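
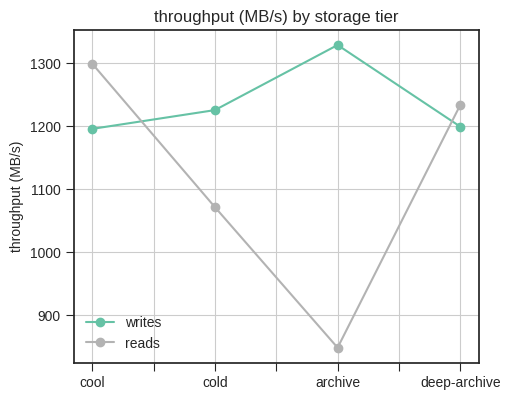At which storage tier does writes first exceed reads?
cool: writes ≈ 1200 vs reads ≈ 1300 (not yet); cold: writes ≈ 1200 vs reads ≈ 1050 (first crossover).

cold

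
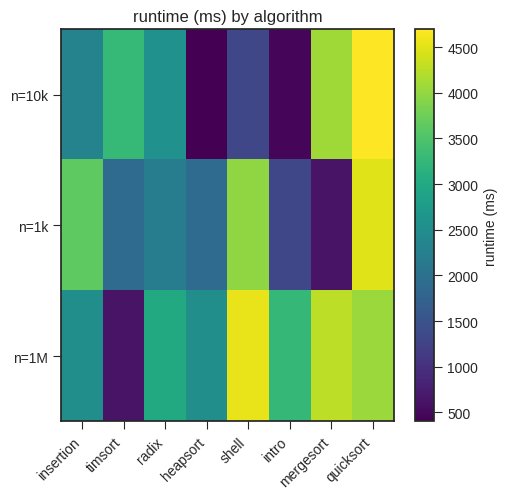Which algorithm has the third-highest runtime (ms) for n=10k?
Top 4 for n=10k: quicksort ≈ 4500, mergesort ≈ 4000, timsort ≈ 3500, radix ≈ 2500.

timsort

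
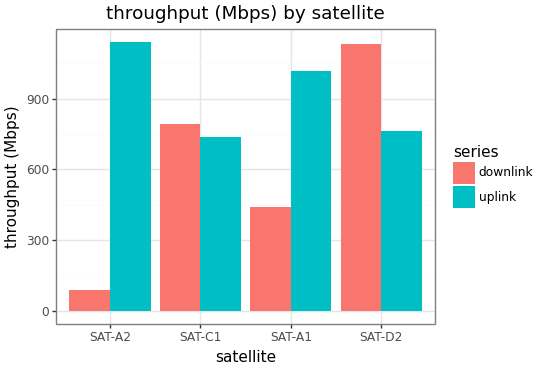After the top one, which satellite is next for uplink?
SAT-A1

Top 3 for uplink: SAT-A2 ≈ 1100, SAT-A1 ≈ 1000, SAT-D2 ≈ 800.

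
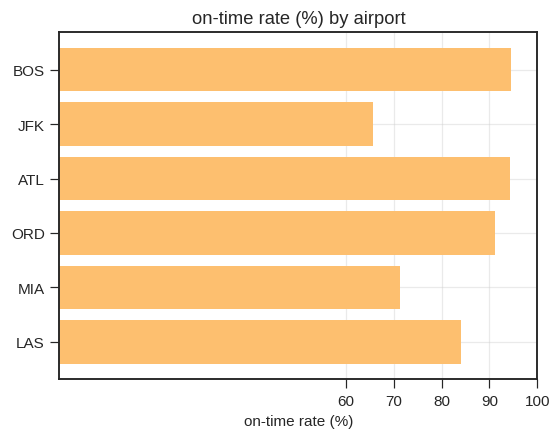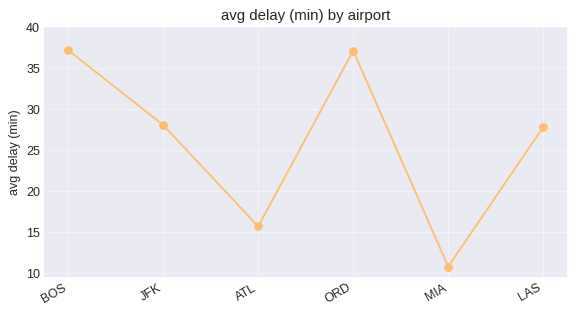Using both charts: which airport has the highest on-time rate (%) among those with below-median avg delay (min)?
ATL

Chart 2 median avg delay (min) ≈ 30; below-median airports: ATL, MIA, LAS. Among those, ATL has the highest on-time rate (%) (≈ 90).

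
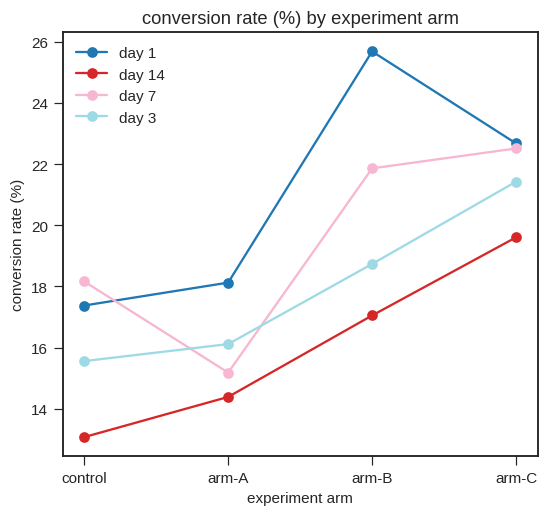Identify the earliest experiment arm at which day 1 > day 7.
arm-A

control: day 1 ≈ 18 vs day 7 ≈ 18 (not yet); arm-A: day 1 ≈ 18 vs day 7 ≈ 16 (first crossover).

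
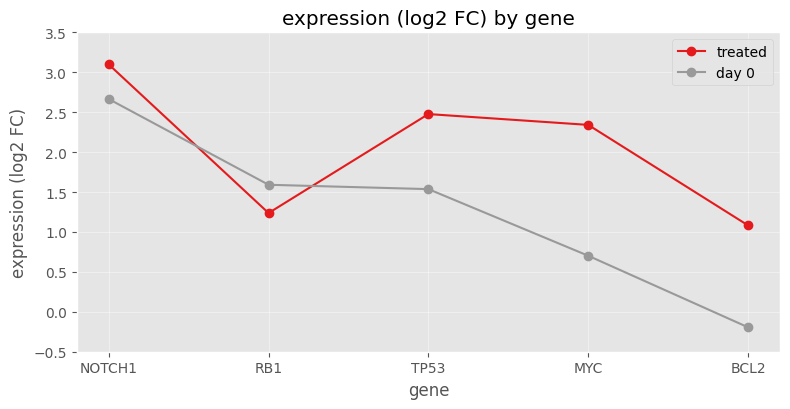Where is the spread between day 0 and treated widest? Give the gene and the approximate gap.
MYC, ≈ 2.0 log2 FC

MYC: day 0 ≈ 0.5, treated ≈ 2.5 → gap ≈ 2.0. Next-largest (BCL2) is only ≈ 1.0.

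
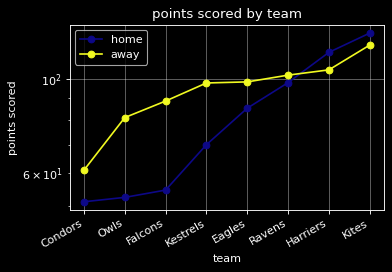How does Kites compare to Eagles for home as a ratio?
Kites ≈ 130, Eagles ≈ 90; 130/90 ≈ 1.44.

≈ 1.44×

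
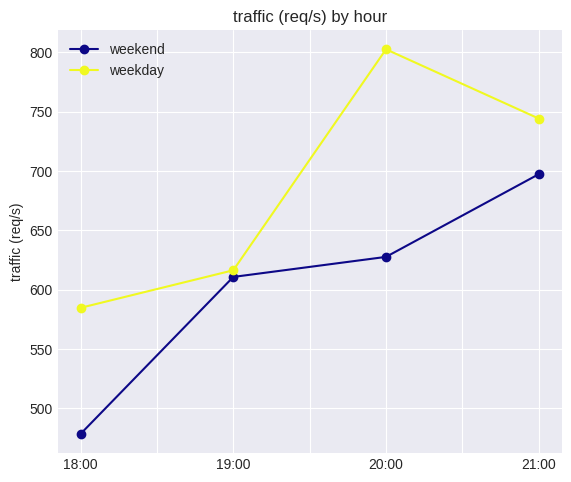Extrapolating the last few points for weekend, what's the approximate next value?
Last three: 600, 650, 700 → slope ≈ 50/step → next ≈ 750.

≈ 750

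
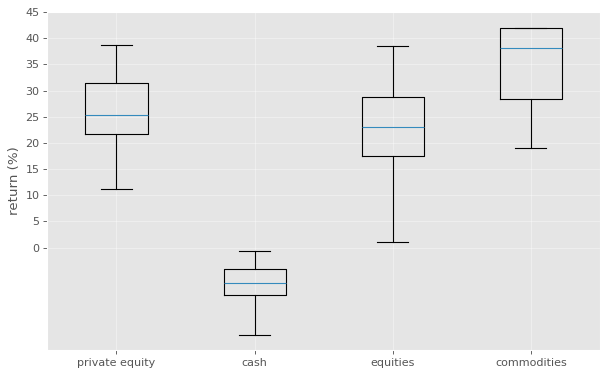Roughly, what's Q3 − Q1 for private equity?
≈ 10

Q3 ≈ 30, Q1 ≈ 20; IQR ≈ 10.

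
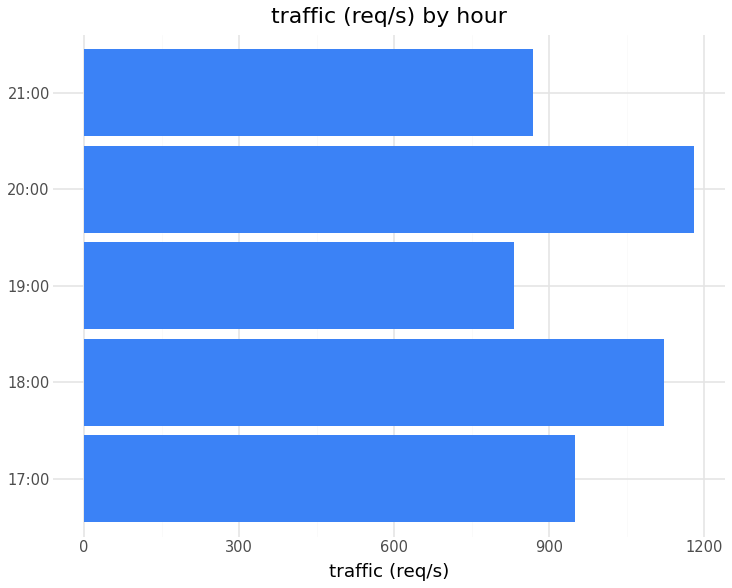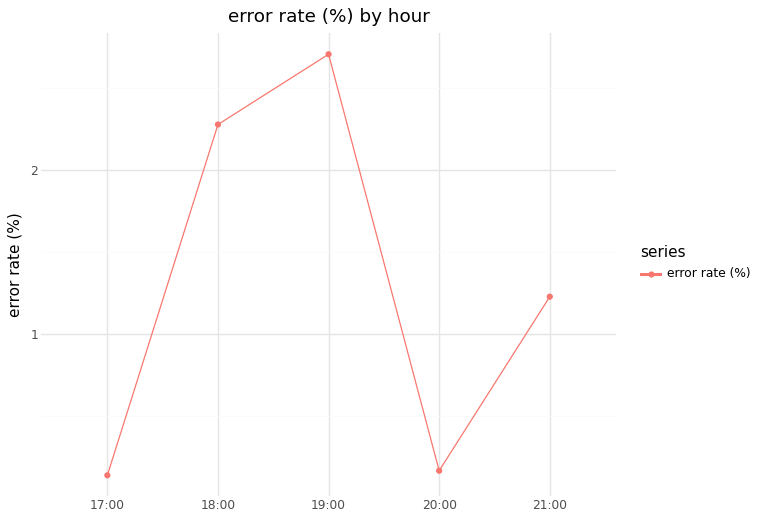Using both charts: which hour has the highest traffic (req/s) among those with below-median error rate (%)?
20:00

Chart 2 median error rate (%) ≈ 1; below-median hours: 17:00, 20:00. Among those, 20:00 has the highest traffic (req/s) (≈ 1200).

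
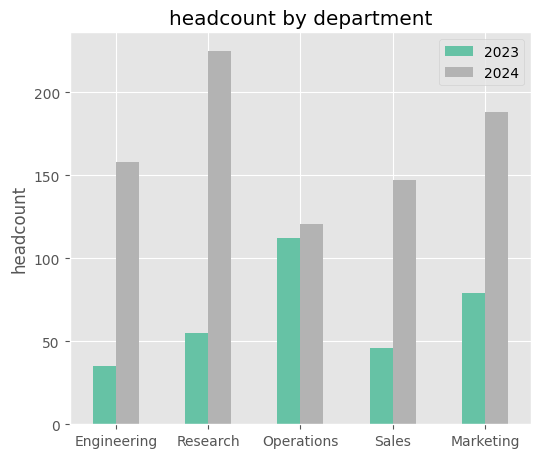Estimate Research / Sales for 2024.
Research ≈ 220, Sales ≈ 140; 220/140 ≈ 1.57.

≈ 1.57×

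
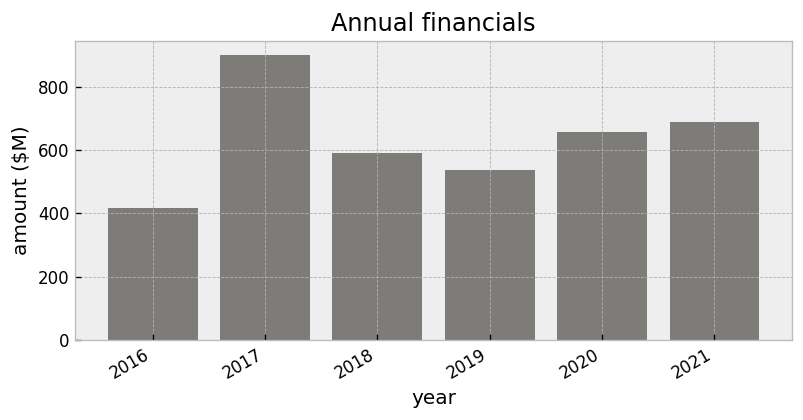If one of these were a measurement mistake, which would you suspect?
2017

2017 ≈ 900; the rest sit between ≈ 400 and ≈ 700.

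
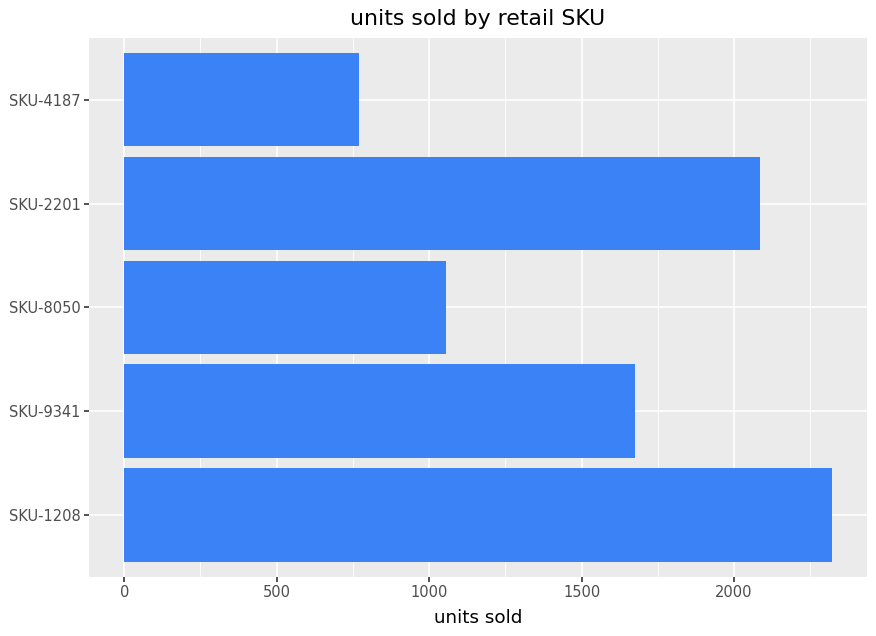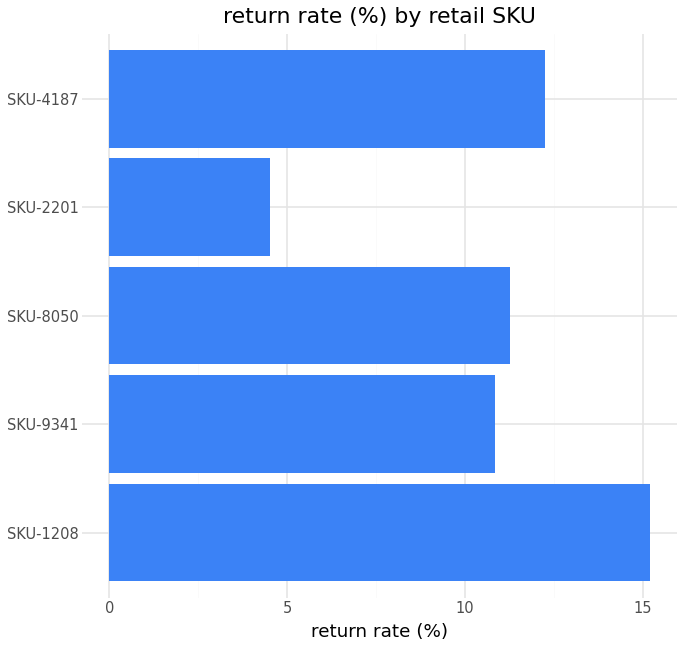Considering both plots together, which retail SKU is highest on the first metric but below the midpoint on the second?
SKU-2201

Chart 2 median return rate (%) ≈ 12; below-median retail SKUs: SKU-9341, SKU-2201. Among those, SKU-2201 has the highest units sold (≈ 2000).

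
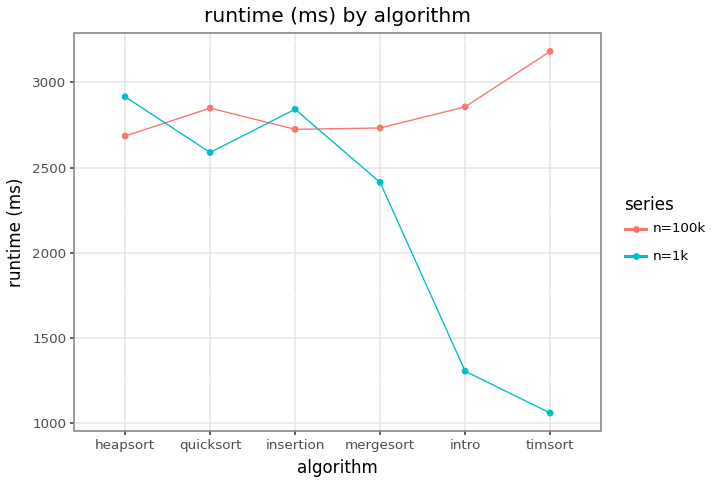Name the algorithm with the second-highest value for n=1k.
insertion

Top 3 for n=1k: heapsort ≈ 3000, insertion ≈ 2800, quicksort ≈ 2600.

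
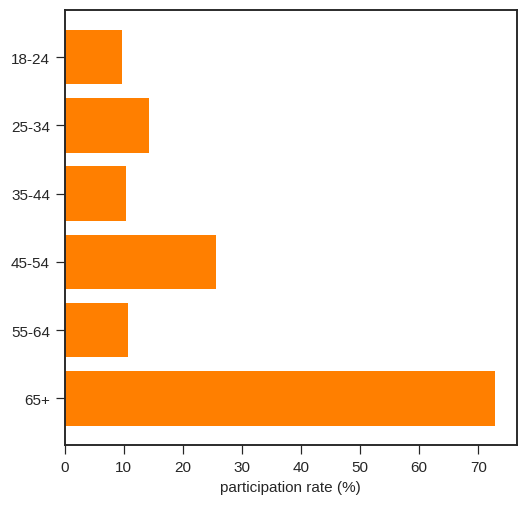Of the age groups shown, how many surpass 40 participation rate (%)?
Above 40: 65+.

1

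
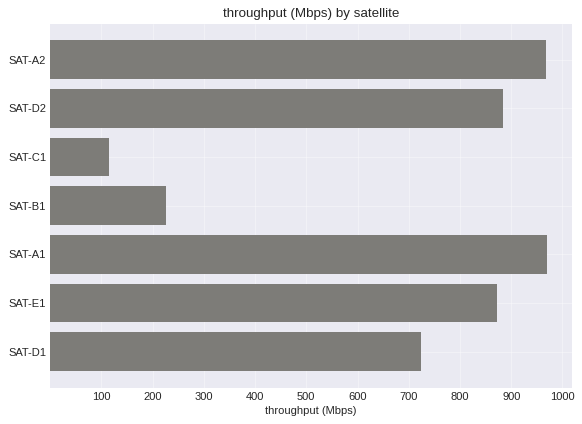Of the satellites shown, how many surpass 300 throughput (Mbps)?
5

Above 300: SAT-A2, SAT-D2, SAT-A1, SAT-E1, SAT-D1.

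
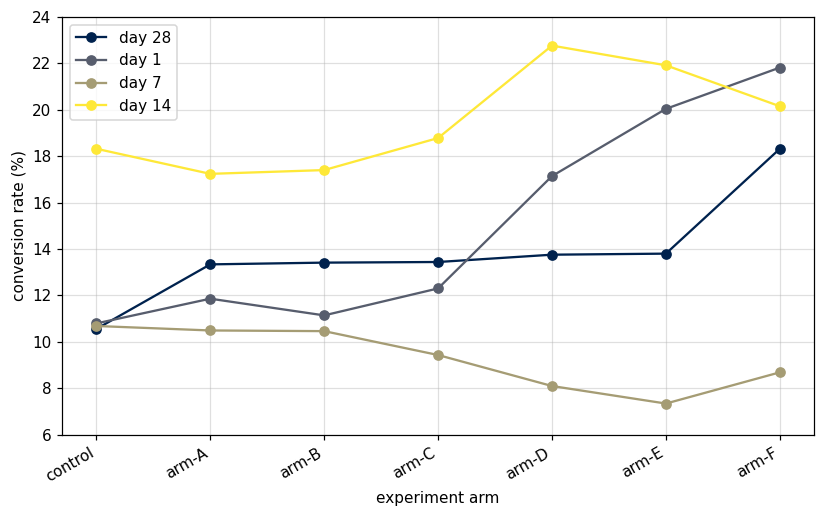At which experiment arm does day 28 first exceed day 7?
arm-A

control: day 28 ≈ 10 vs day 7 ≈ 10 (not yet); arm-A: day 28 ≈ 14 vs day 7 ≈ 10 (first crossover).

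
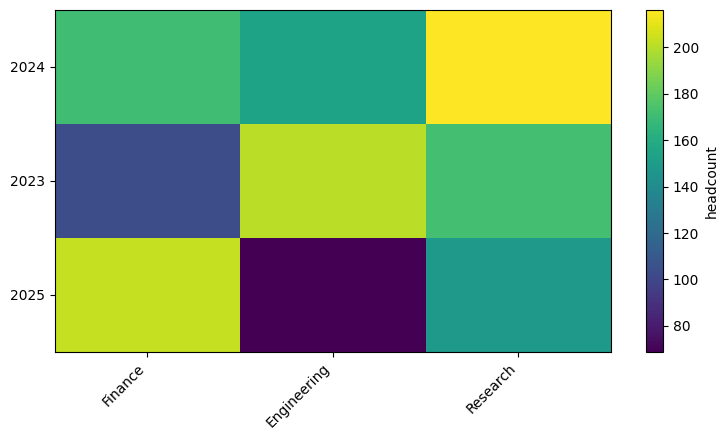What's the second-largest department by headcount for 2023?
Research

Top 3 for 2023: Engineering ≈ 200, Research ≈ 180, Finance ≈ 100.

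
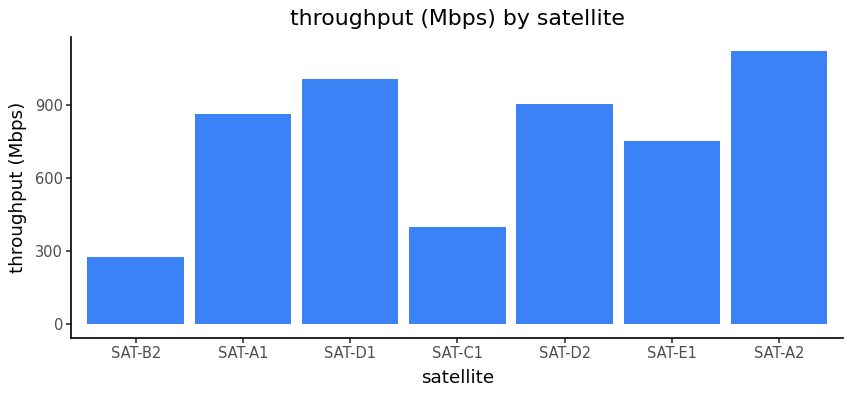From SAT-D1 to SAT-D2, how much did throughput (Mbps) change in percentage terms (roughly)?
SAT-D1 ≈ 1000, SAT-D2 ≈ 900; (900 − 1000) / 1000 ≈ -10%.

≈ -10%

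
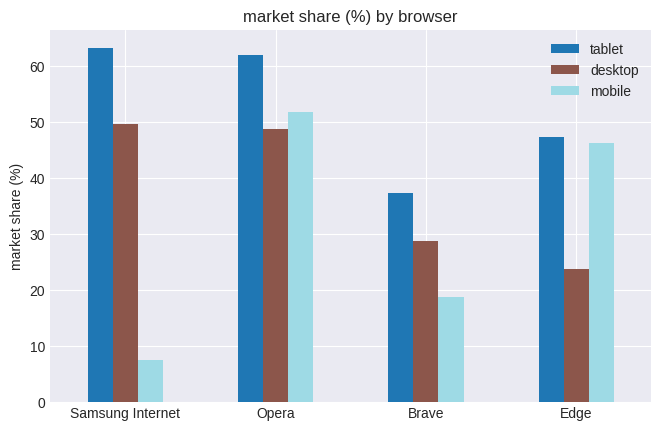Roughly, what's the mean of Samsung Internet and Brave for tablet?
≈ 50

(60 + 40) / 2 ≈ 50.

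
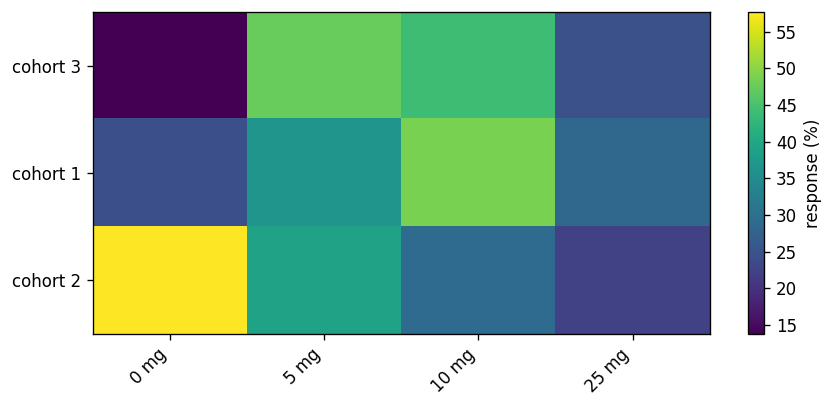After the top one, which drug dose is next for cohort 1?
Top 3 for cohort 1: 10 mg ≈ 50, 5 mg ≈ 35, 25 mg ≈ 30.

5 mg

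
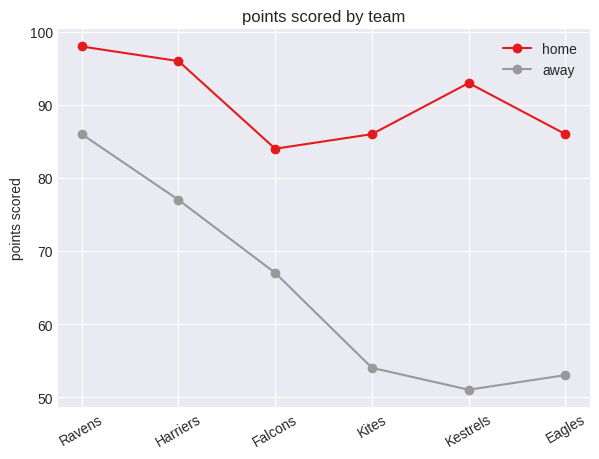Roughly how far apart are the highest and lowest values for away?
≈ 35

Max Ravens ≈ 85, min Kestrels ≈ 50; range ≈ 35.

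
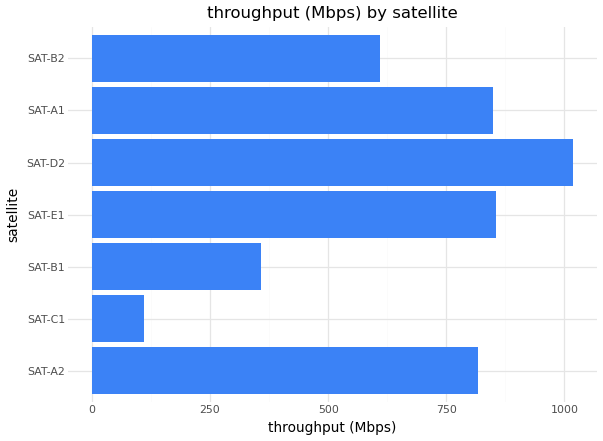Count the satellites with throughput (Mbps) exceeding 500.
Above 500: SAT-A2, SAT-E1, SAT-D2, SAT-A1, SAT-B2.

5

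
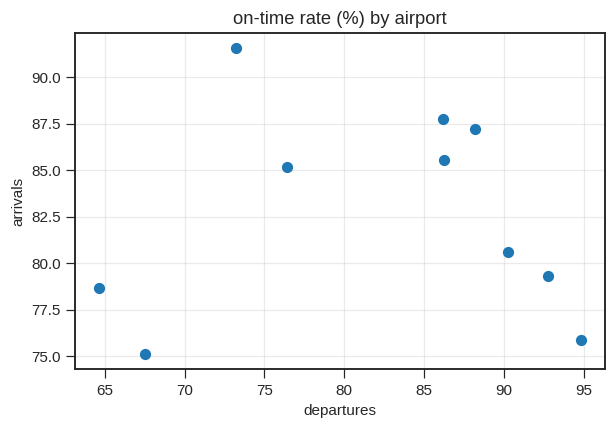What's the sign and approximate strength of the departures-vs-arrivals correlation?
Points are roughly uncorrelated; weak (|r| ≈ 0.0).

no clear correlation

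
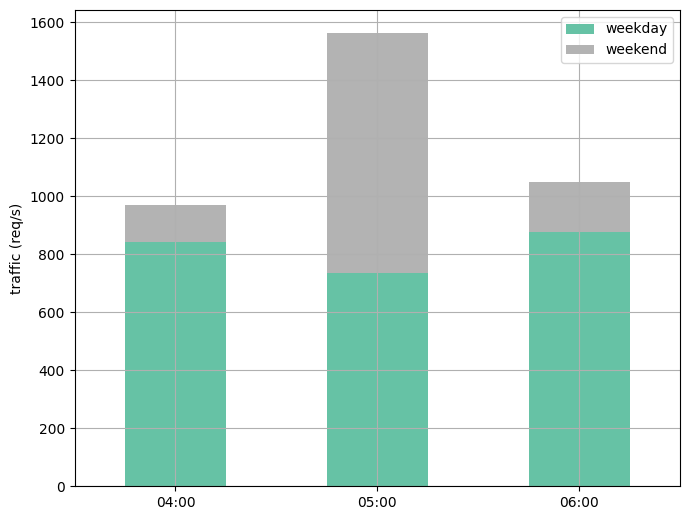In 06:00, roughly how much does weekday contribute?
≈ 800

weekday top ≈ 800, bottom ≈ 0; segment ≈ 800.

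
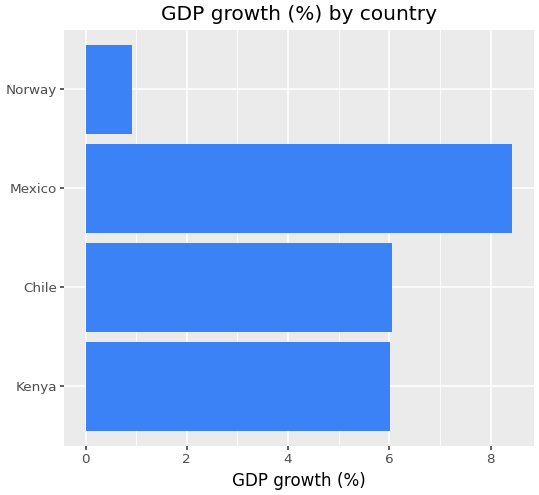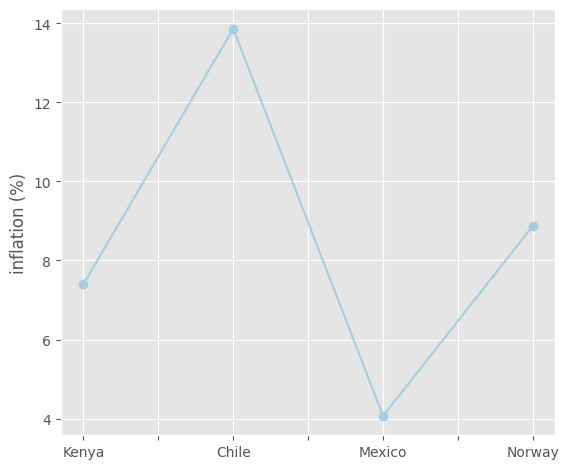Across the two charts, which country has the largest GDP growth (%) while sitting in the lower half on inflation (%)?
Chart 2 median inflation (%) ≈ 8; below-median countries: Kenya, Mexico. Among those, Mexico has the highest GDP growth (%) (≈ 8).

Mexico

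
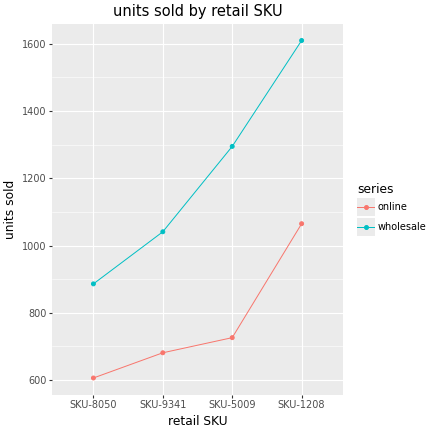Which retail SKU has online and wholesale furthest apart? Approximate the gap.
SKU-5009, ≈ 600

SKU-5009: online ≈ 700, wholesale ≈ 1300 → gap ≈ 600. Next-largest (SKU-1208) is only ≈ 500.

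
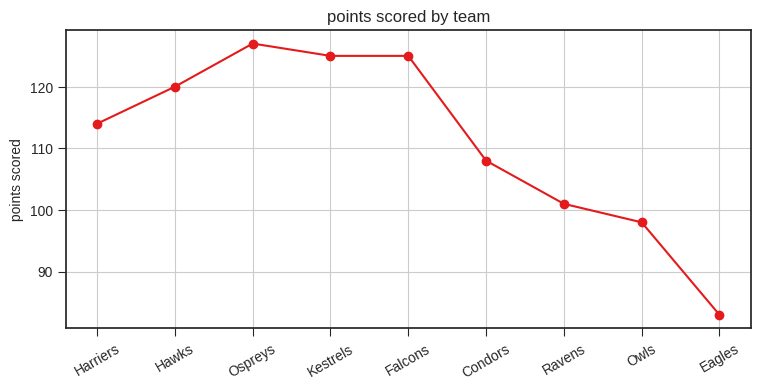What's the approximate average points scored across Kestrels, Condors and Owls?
≈ 112

(125 + 110 + 100) / 3 ≈ 112.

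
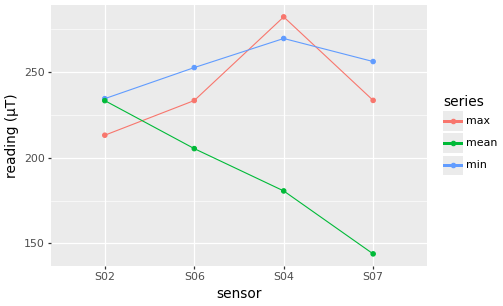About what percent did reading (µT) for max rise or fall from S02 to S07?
≈ +9.1%

S02 ≈ 220, S07 ≈ 240; (240 − 220) / 220 ≈ +9.1%.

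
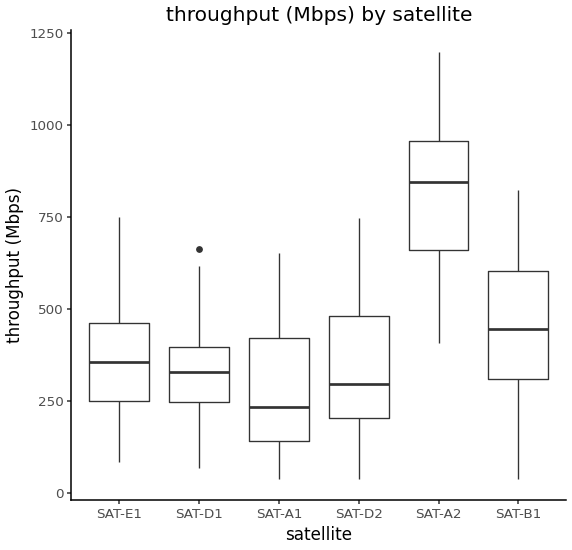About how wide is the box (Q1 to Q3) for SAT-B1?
≈ 300

Q3 ≈ 600, Q1 ≈ 300; IQR ≈ 300.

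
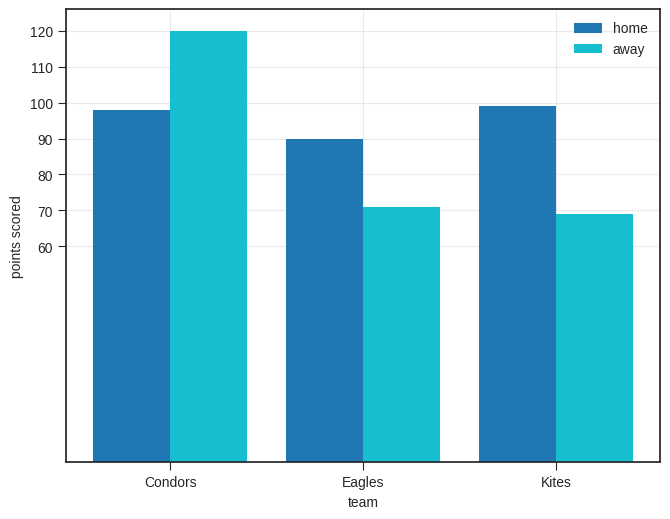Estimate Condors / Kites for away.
Condors ≈ 120, Kites ≈ 70; 120/70 ≈ 1.71.

≈ 1.71×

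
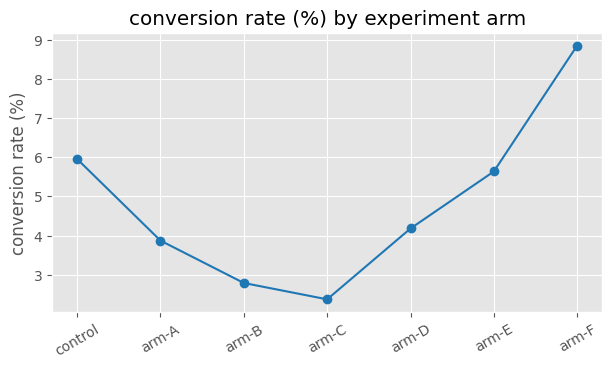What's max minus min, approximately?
≈ 7

Max arm-F ≈ 9, min arm-C ≈ 2; range ≈ 7.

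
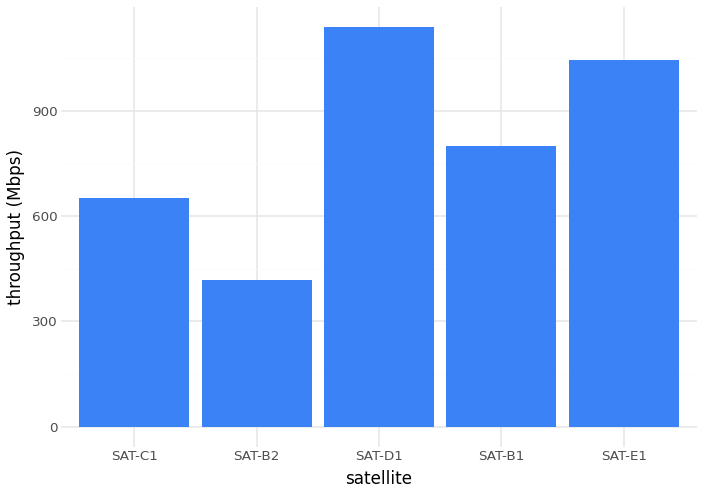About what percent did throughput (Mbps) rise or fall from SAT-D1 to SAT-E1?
≈ -9.1%

SAT-D1 ≈ 1100, SAT-E1 ≈ 1000; (1000 − 1100) / 1100 ≈ -9.1%.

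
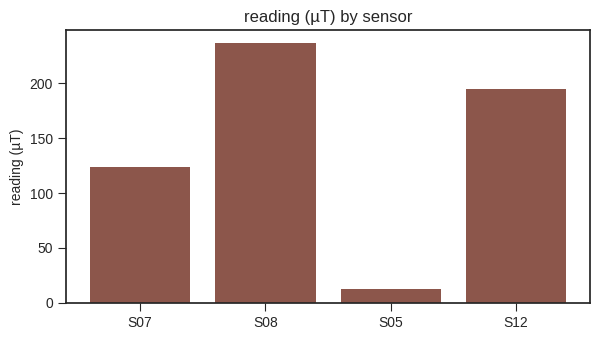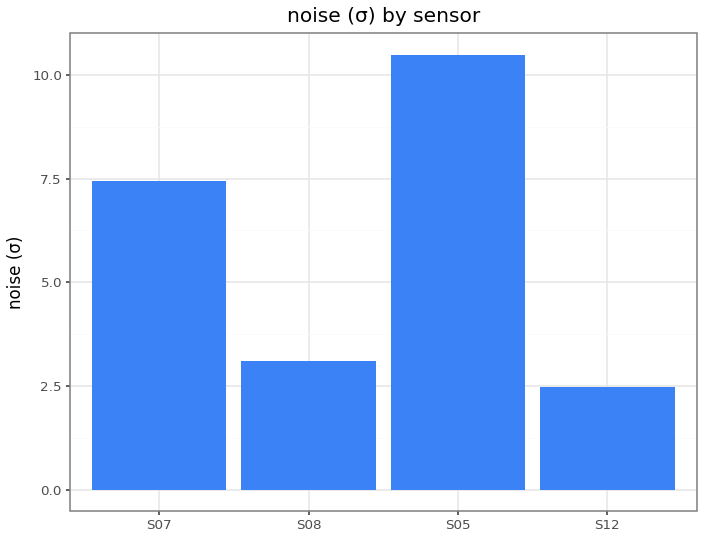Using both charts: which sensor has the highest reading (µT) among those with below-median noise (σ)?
Chart 2 median noise (σ) ≈ 5; below-median sensors: S08, S12. Among those, S08 has the highest reading (µT) (≈ 225).

S08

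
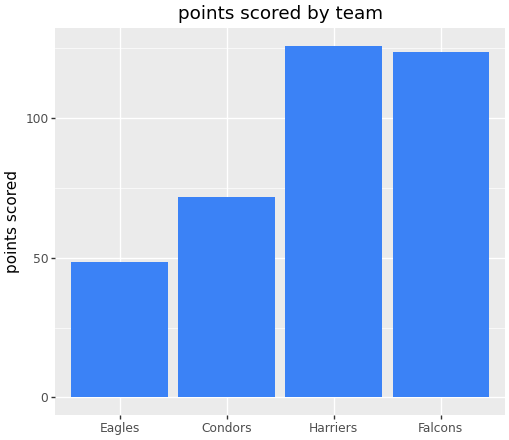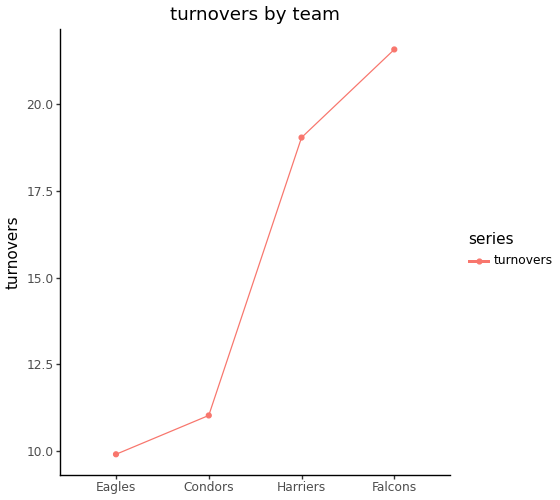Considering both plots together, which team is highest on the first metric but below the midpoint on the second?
Chart 2 median turnovers ≈ 16; below-median teams: Eagles, Condors. Among those, Condors has the highest points scored (≈ 80).

Condors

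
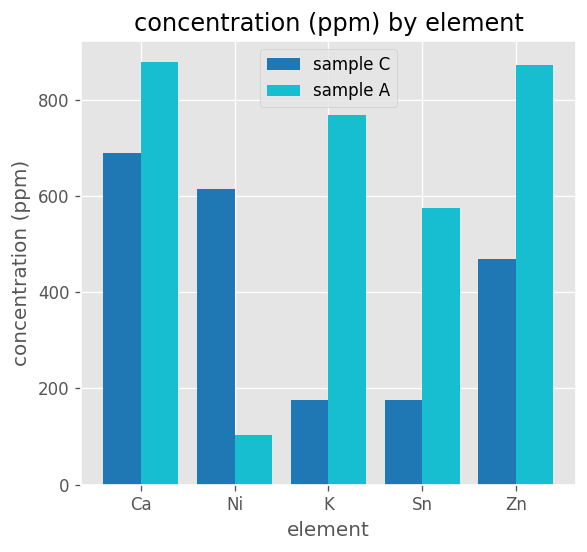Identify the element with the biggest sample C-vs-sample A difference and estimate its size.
K, ≈ 600 ppm

K: sample C ≈ 200, sample A ≈ 800 → gap ≈ 600. Next-largest (Ni) is only ≈ 500.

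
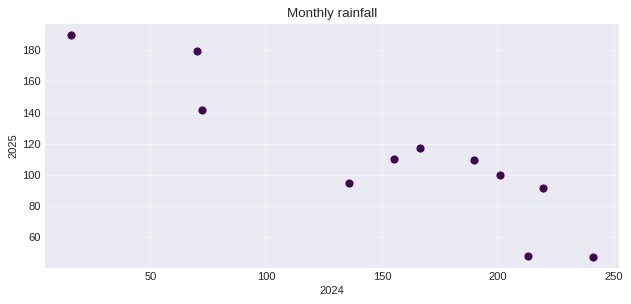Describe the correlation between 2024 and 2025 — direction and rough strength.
negative, strong

Points are negatively correlated; strong (|r| ≈ 0.9).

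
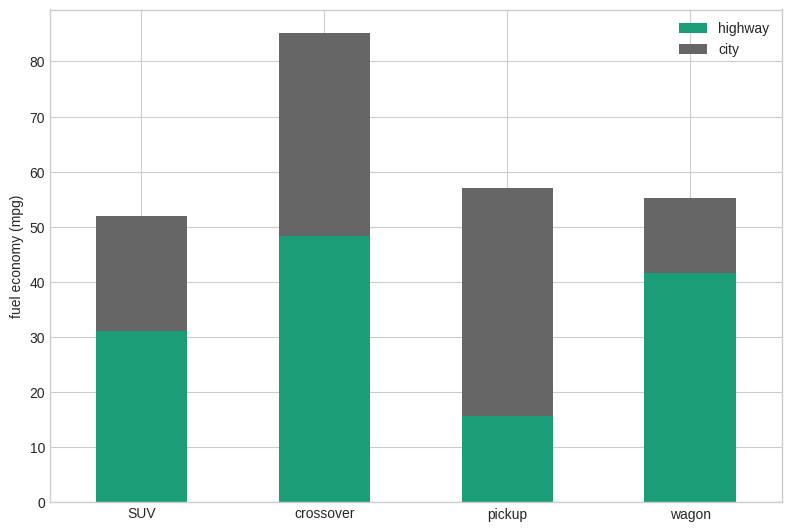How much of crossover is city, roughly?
city top ≈ 90, bottom ≈ 50; segment ≈ 40.

≈ 40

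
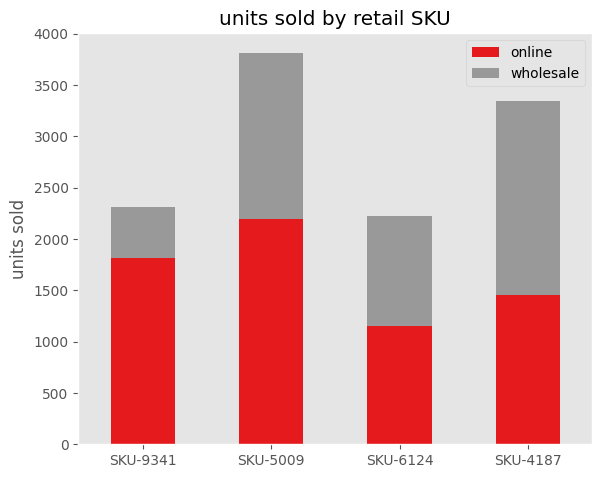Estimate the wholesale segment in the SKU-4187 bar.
≈ 2000

wholesale top ≈ 3500, bottom ≈ 1500; segment ≈ 2000.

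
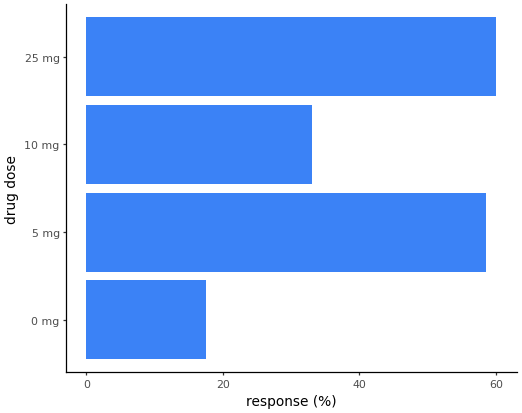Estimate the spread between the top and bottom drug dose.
Max 25 mg ≈ 60, min 0 mg ≈ 20; range ≈ 40.

≈ 40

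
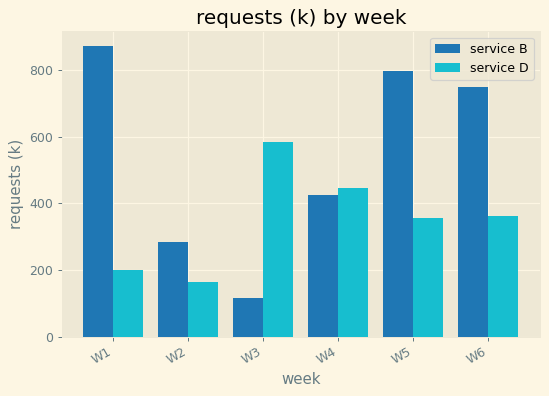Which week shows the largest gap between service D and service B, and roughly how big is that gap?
W1: service D ≈ 200, service B ≈ 900 → gap ≈ 700. Next-largest (W3) is only ≈ 500.

W1, ≈ 700 k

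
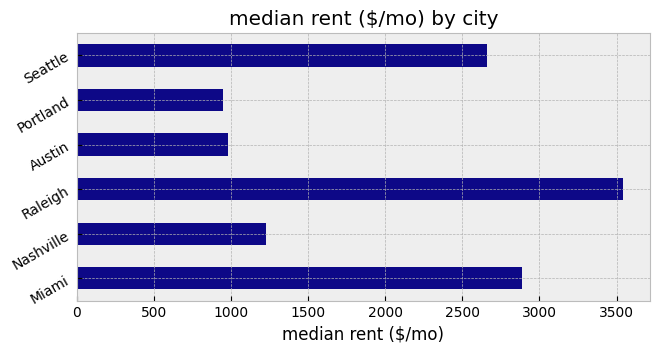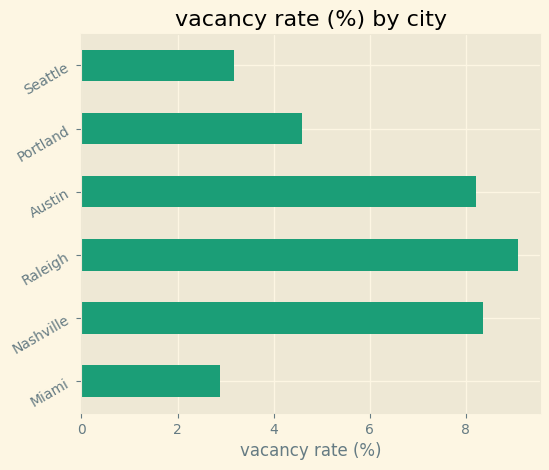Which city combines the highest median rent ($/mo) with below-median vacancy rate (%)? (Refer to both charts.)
Chart 2 median vacancy rate (%) ≈ 6; below-median cities: Miami, Portland, Seattle. Among those, Miami has the highest median rent ($/mo) (≈ 3000).

Miami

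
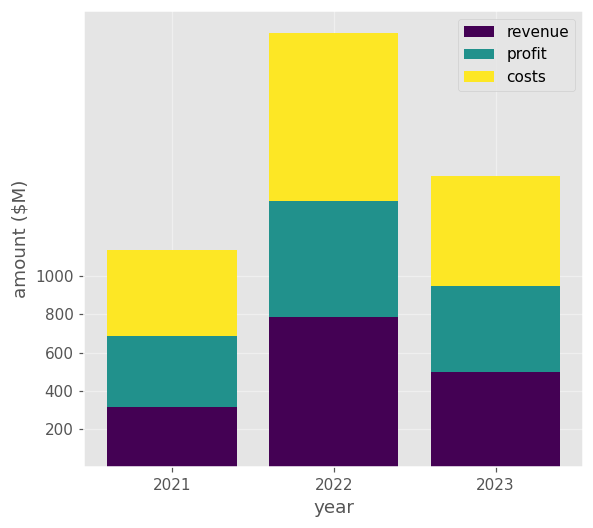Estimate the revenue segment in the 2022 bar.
revenue top ≈ 800, bottom ≈ 0; segment ≈ 800.

≈ 800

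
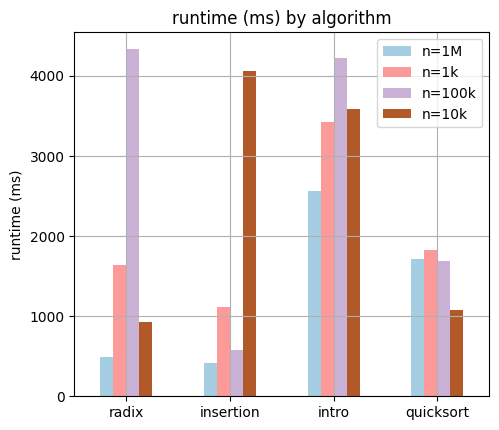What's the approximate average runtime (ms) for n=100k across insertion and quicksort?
≈ 1000

(500 + 1500) / 2 ≈ 1000.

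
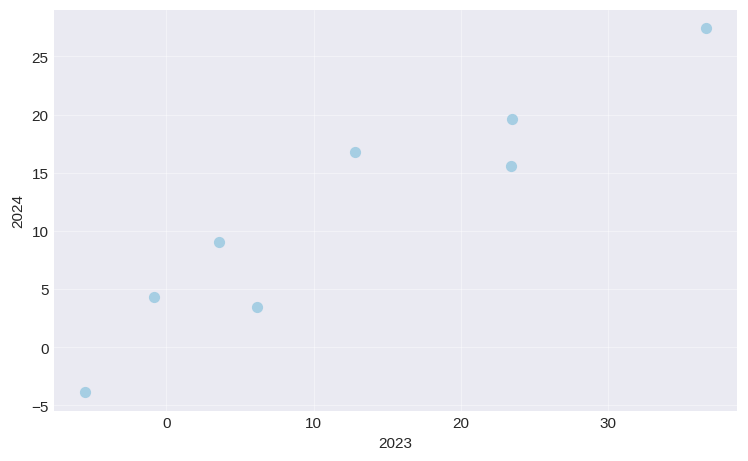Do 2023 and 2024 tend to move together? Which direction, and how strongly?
positive, strong

Points are positively correlated; strong (|r| ≈ 0.9).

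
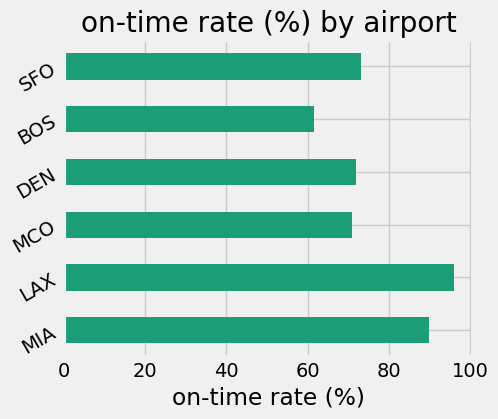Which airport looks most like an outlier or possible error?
LAX ≈ 100; the rest sit between ≈ 60 and ≈ 90.

LAX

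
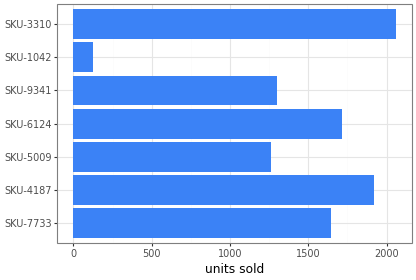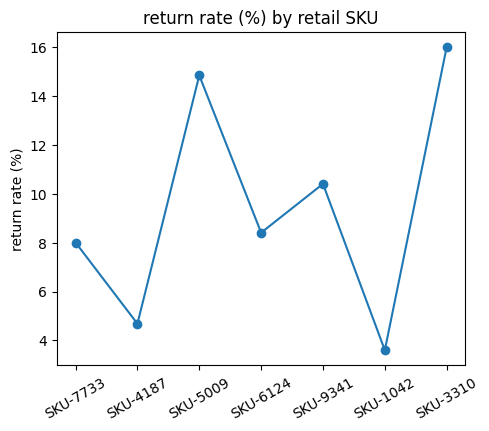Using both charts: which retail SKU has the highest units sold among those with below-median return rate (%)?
SKU-4187

Chart 2 median return rate (%) ≈ 8; below-median retail SKUs: SKU-7733, SKU-4187, SKU-1042. Among those, SKU-4187 has the highest units sold (≈ 2000).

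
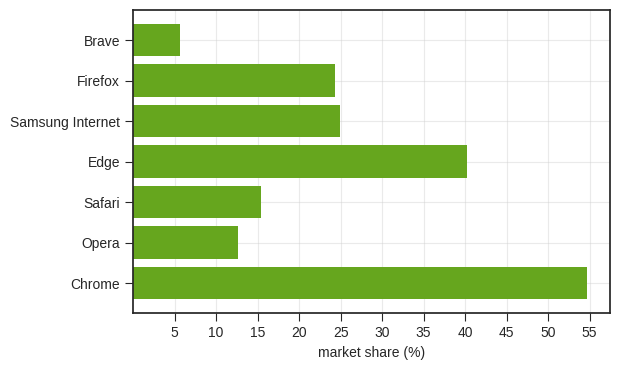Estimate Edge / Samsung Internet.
≈ 1.6×

Edge ≈ 40, Samsung Internet ≈ 25; 40/25 ≈ 1.6.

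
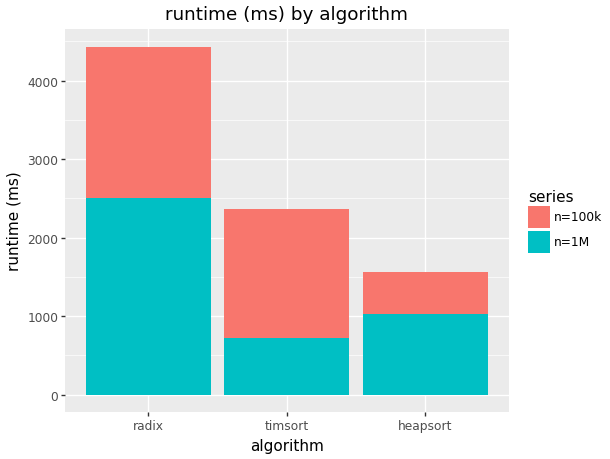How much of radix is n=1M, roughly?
≈ 2500

n=1M top ≈ 2500, bottom ≈ 0; segment ≈ 2500.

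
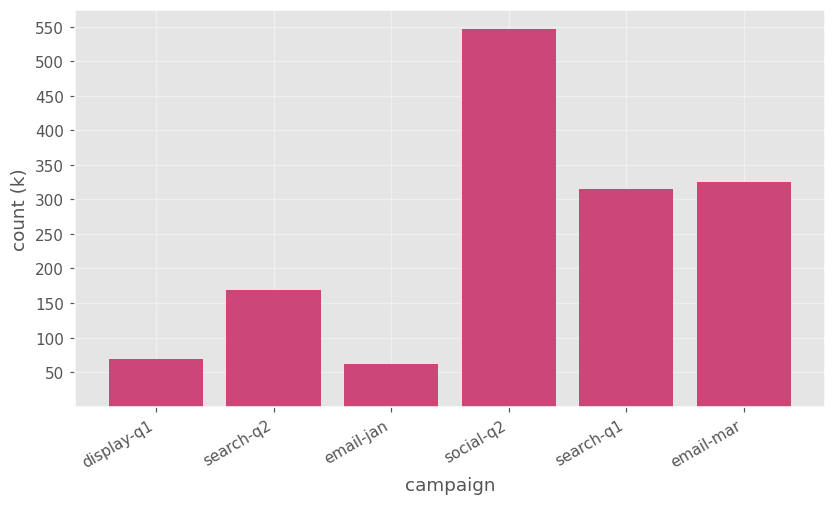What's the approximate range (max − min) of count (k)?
Max social-q2 ≈ 550, min email-jan ≈ 50; range ≈ 500.

≈ 500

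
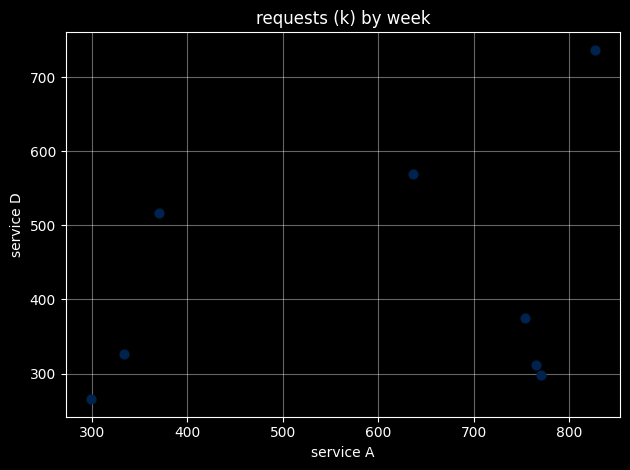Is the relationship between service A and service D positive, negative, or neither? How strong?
positive, weak

Points are positively correlated; weak (|r| ≈ 0.3).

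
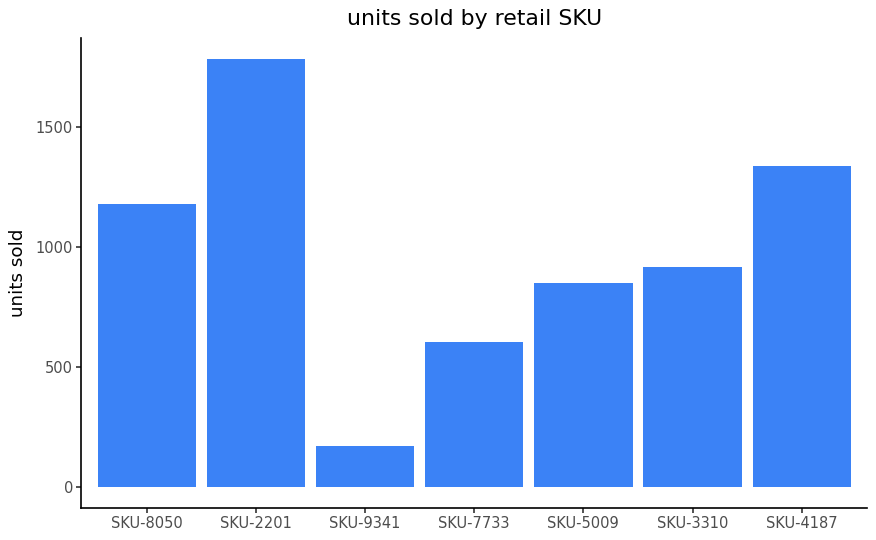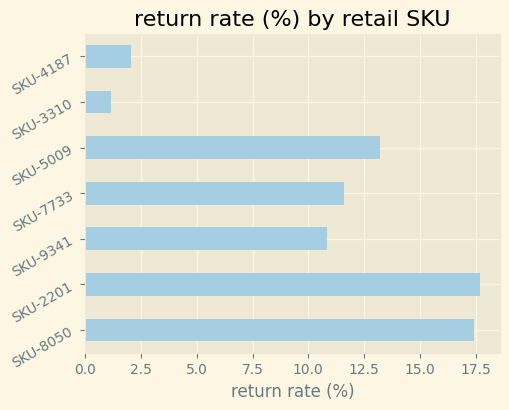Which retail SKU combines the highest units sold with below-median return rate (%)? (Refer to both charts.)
Chart 2 median return rate (%) ≈ 12; below-median retail SKUs: SKU-9341, SKU-3310, SKU-4187. Among those, SKU-4187 has the highest units sold (≈ 1400).

SKU-4187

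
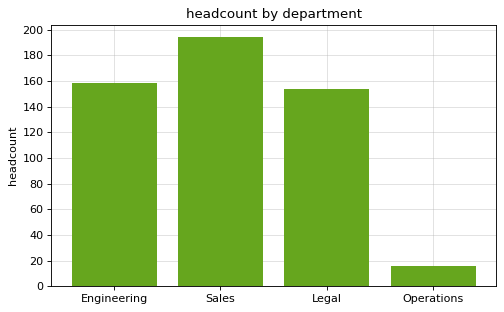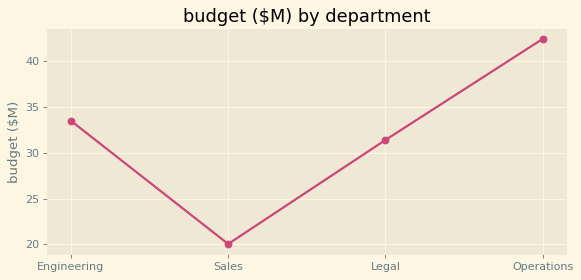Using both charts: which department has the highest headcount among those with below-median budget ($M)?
Sales

Chart 2 median budget ($M) ≈ 30; below-median departments: Sales, Legal. Among those, Sales has the highest headcount (≈ 200).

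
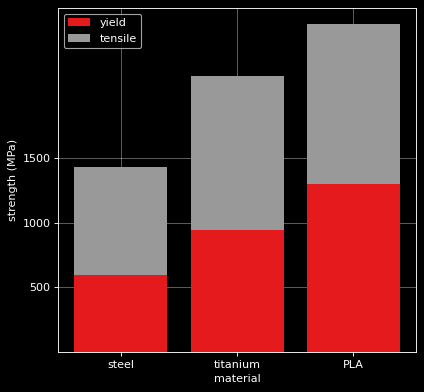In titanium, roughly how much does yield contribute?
yield top ≈ 1000, bottom ≈ 0; segment ≈ 1000.

≈ 1000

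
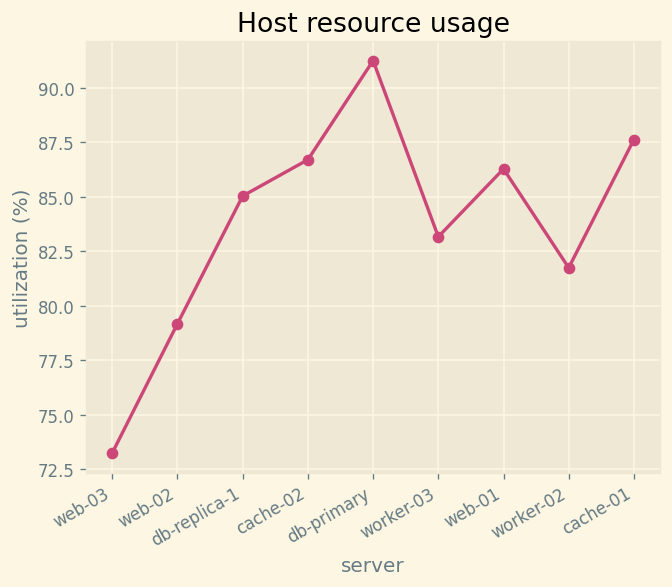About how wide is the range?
≈ 18

Max db-primary ≈ 92, min web-03 ≈ 74; range ≈ 18.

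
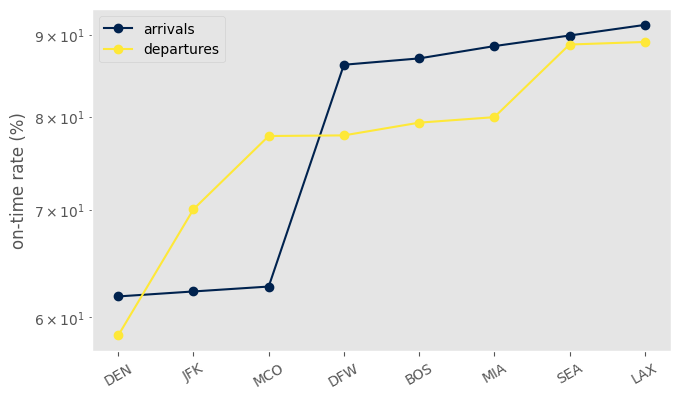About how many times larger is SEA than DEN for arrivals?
≈ 1.5×

SEA ≈ 90, DEN ≈ 60; 90/60 ≈ 1.5.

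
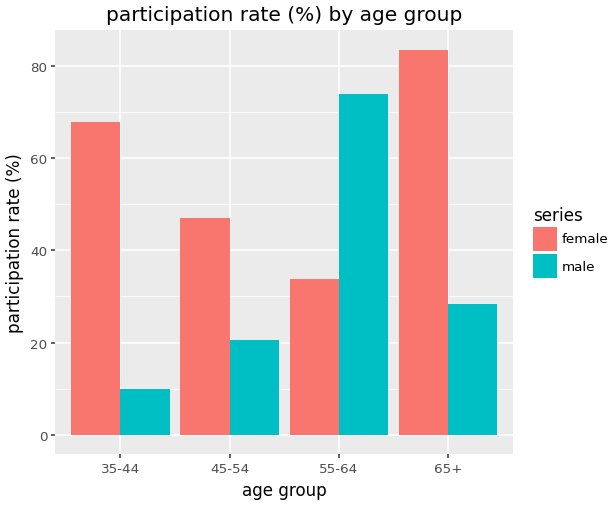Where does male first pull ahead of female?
45-54: male ≈ 20 vs female ≈ 50 (not yet); 55-64: male ≈ 70 vs female ≈ 30 (first crossover).

55-64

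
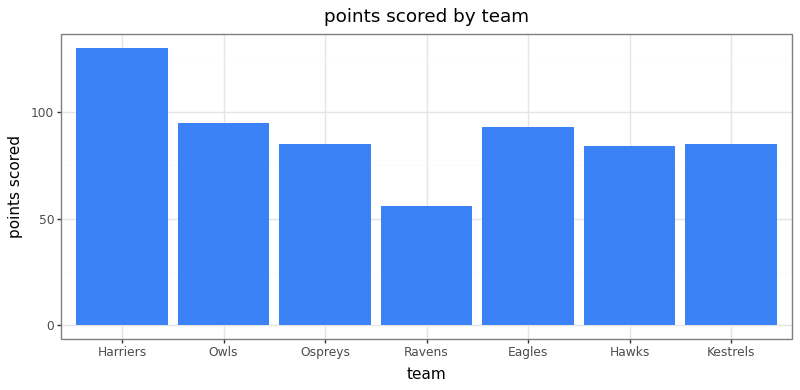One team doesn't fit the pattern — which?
Harriers ≈ 120; the rest sit between ≈ 60 and ≈ 100.

Harriers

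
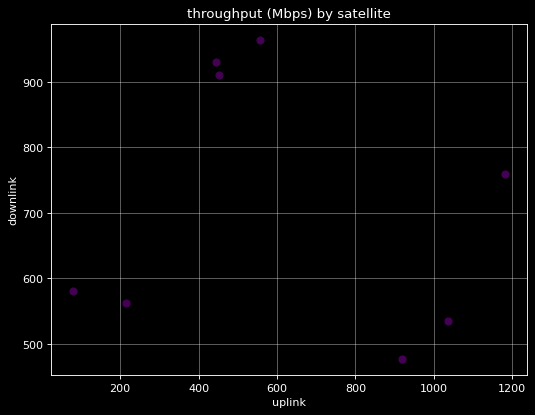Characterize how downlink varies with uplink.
Points are roughly uncorrelated; weak (|r| ≈ 0.1).

no clear correlation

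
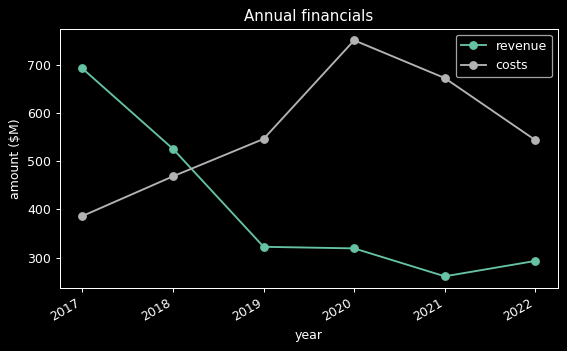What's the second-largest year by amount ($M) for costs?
2021

Top 3 for costs: 2020 ≈ 750, 2021 ≈ 650, 2019 ≈ 550.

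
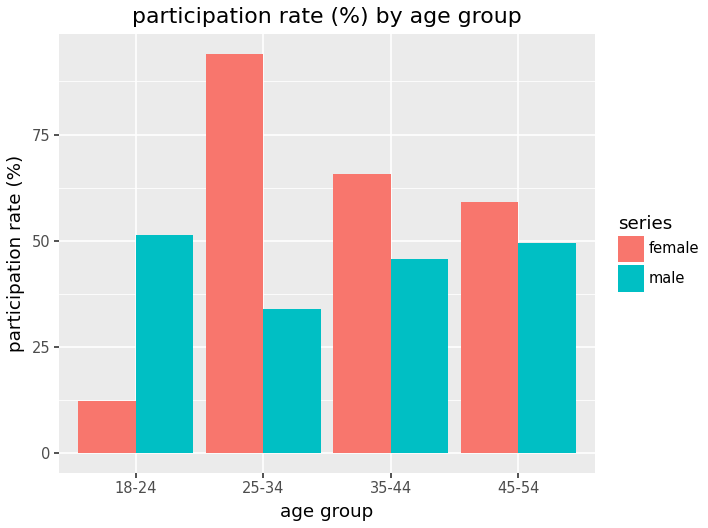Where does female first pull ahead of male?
18-24: female ≈ 10 vs male ≈ 50 (not yet); 25-34: female ≈ 90 vs male ≈ 30 (first crossover).

25-34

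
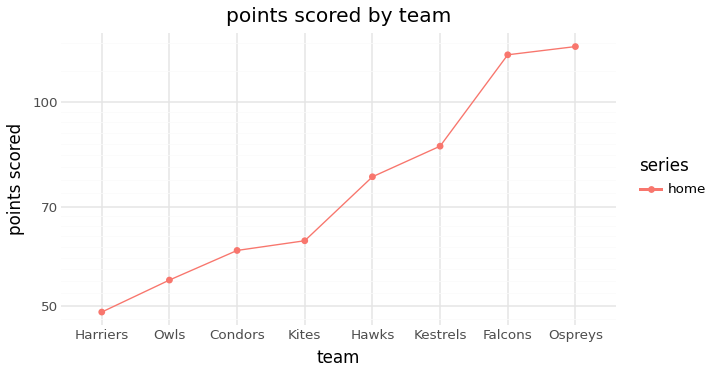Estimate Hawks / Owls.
≈ 1.6×

Hawks ≈ 80, Owls ≈ 50; 80/50 ≈ 1.6.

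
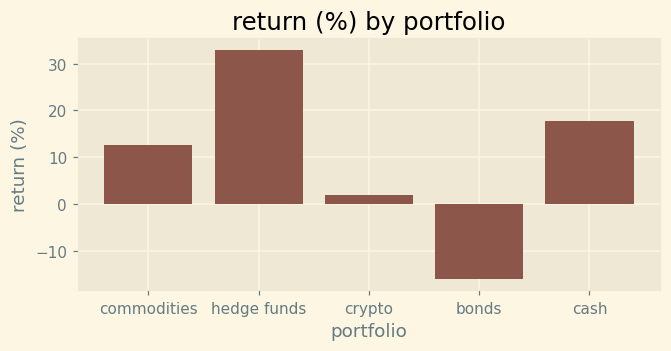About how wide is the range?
Max hedge funds ≈ 35, min bonds ≈ -15; range ≈ 50.

≈ 50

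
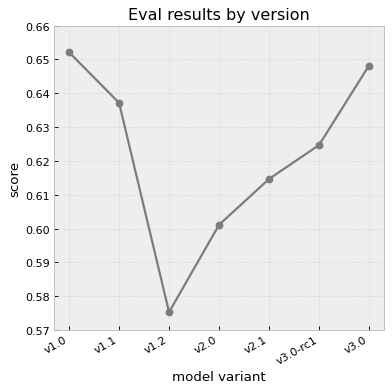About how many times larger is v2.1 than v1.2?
≈ 1.05×

v2.1 ≈ 0.61, v1.2 ≈ 0.58; 0.61/0.58 ≈ 1.05.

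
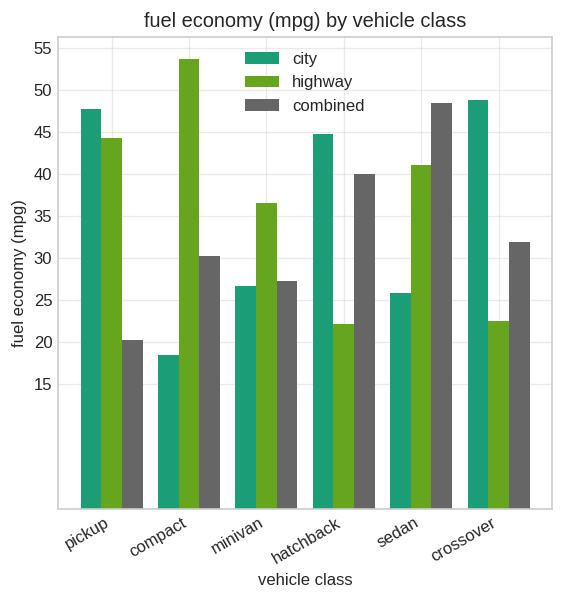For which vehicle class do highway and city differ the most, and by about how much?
compact, ≈ 35 mpg

compact: highway ≈ 55, city ≈ 20 → gap ≈ 35. Next-largest (crossover) is only ≈ 30.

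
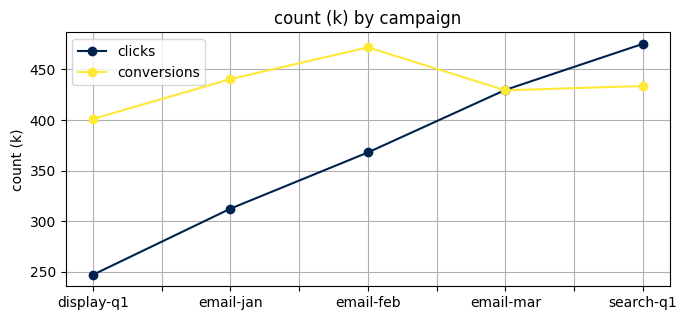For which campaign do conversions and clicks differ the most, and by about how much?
display-q1, ≈ 160 k

display-q1: conversions ≈ 400, clicks ≈ 240 → gap ≈ 160. Next-largest (email-jan) is only ≈ 120.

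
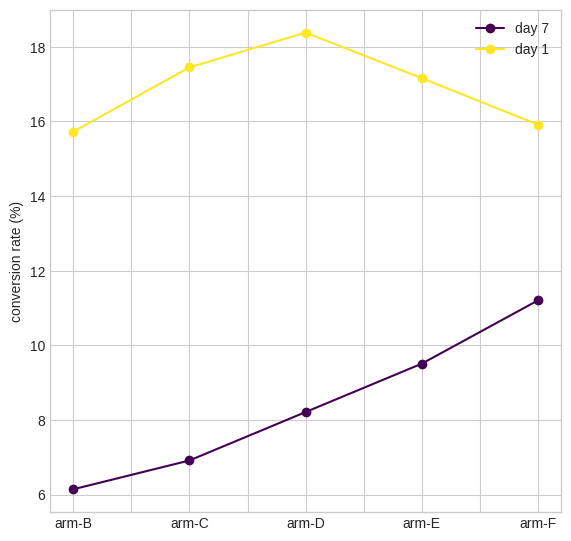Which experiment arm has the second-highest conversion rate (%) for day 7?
Top 3 for day 7: arm-F ≈ 12, arm-E ≈ 10, arm-D ≈ 8.

arm-E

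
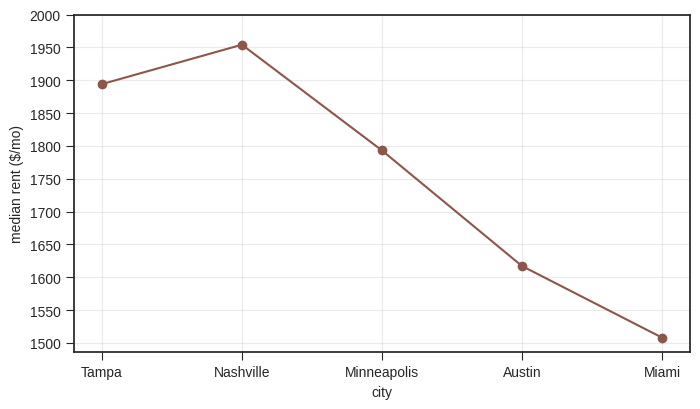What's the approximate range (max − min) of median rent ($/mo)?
Max Nashville ≈ 1950, min Miami ≈ 1500; range ≈ 450.

≈ 450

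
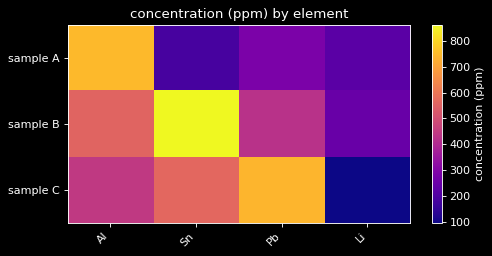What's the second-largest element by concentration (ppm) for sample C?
Top 3 for sample C: Pb ≈ 700, Sn ≈ 600, Al ≈ 400.

Sn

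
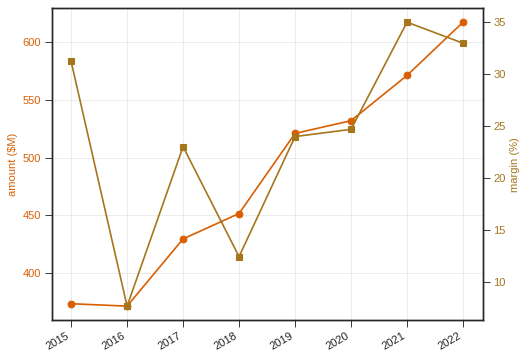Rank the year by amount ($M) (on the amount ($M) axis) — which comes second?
Top 3 (on the amount ($M) axis): 2022 ≈ 625, 2021 ≈ 575, 2020 ≈ 525.

2021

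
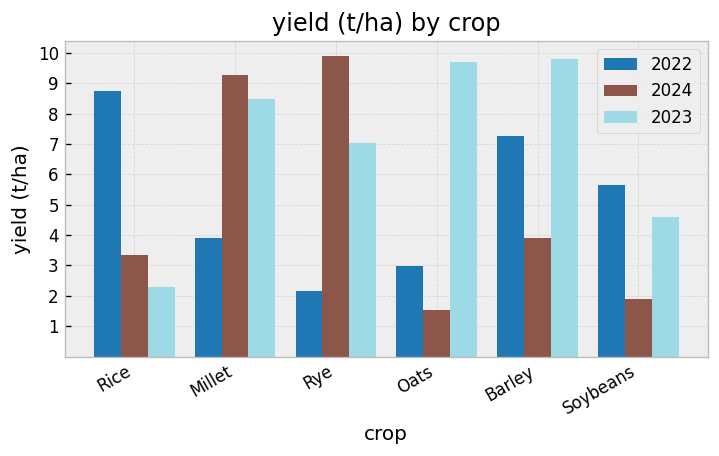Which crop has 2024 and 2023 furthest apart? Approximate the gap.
Oats, ≈ 8 t/ha

Oats: 2024 ≈ 2, 2023 ≈ 10 → gap ≈ 8. Next-largest (Barley) is only ≈ 6.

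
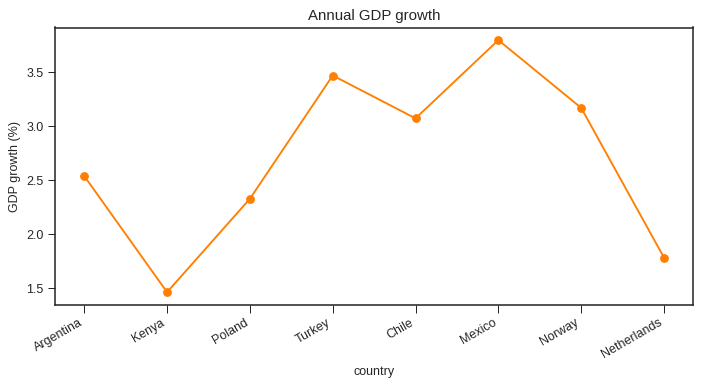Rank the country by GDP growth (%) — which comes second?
Turkey

Top 3: Mexico ≈ 3.8, Turkey ≈ 3.4, Norway ≈ 3.2.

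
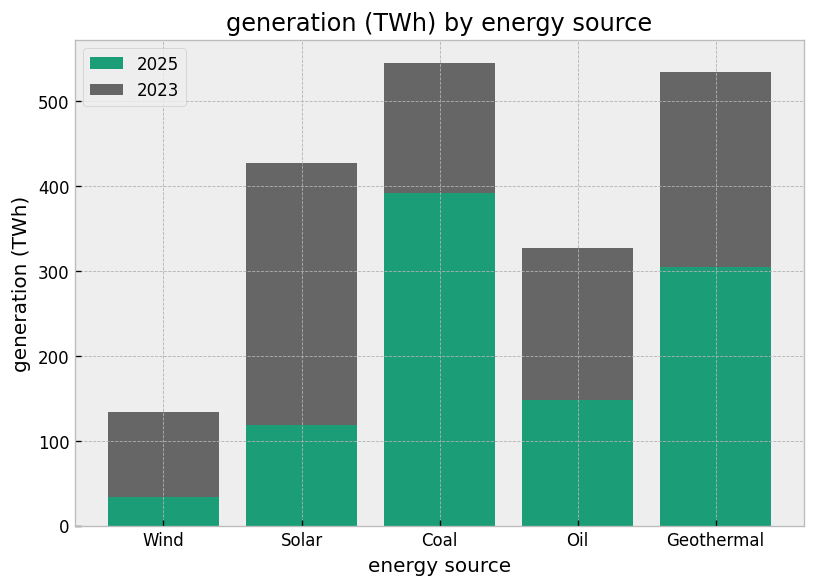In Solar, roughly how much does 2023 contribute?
≈ 350

2023 top ≈ 450, bottom ≈ 100; segment ≈ 350.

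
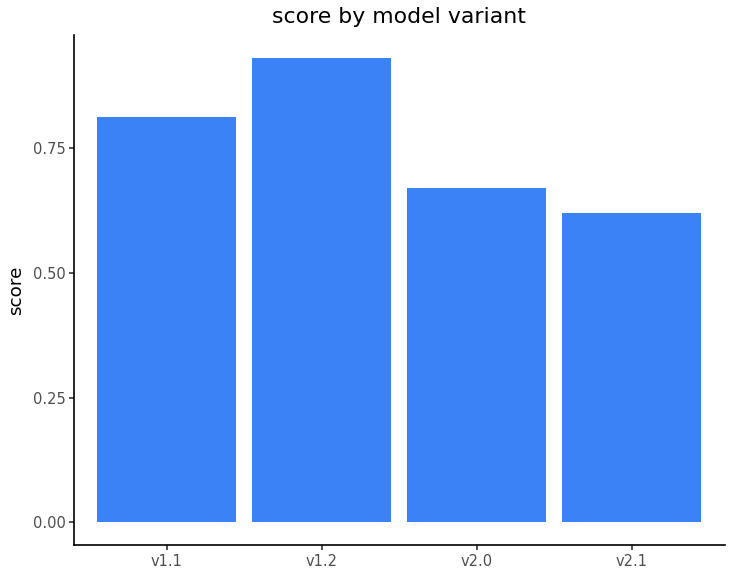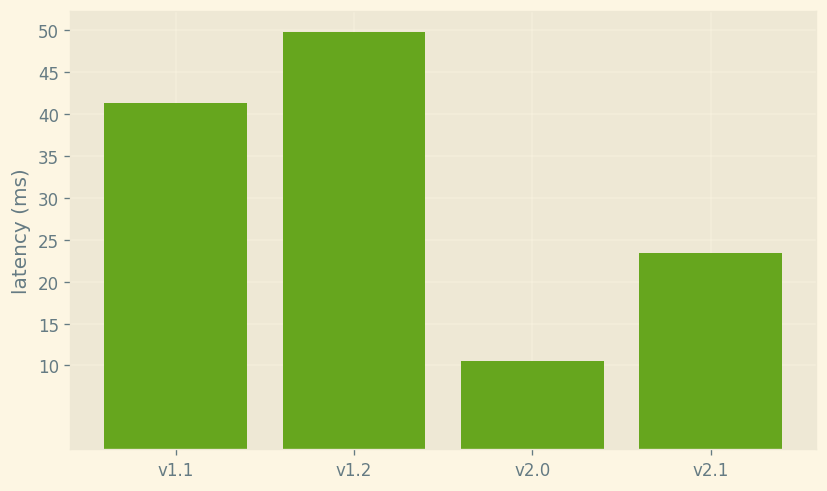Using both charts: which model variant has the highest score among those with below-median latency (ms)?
v2.0

Chart 2 median latency (ms) ≈ 30; below-median model variants: v2.0, v2.1. Among those, v2.0 has the highest score (≈ 0.7).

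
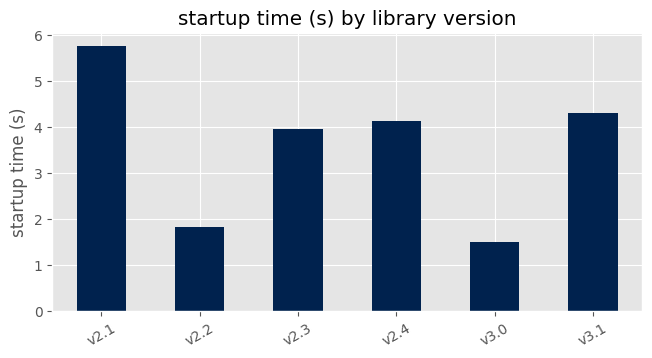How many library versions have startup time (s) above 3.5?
Above 3.5: v2.1, v2.3, v2.4, v3.1.

4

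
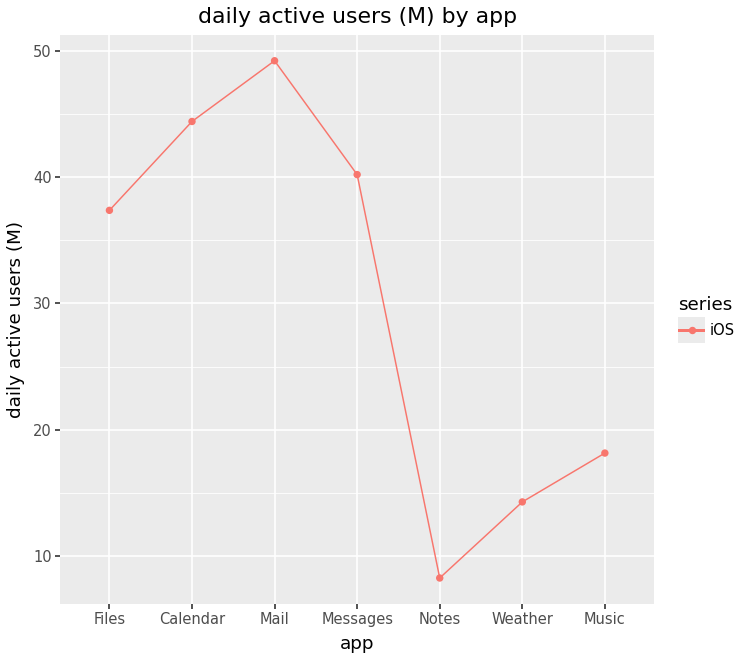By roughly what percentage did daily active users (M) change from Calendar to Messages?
≈ -11.1%

Calendar ≈ 45, Messages ≈ 40; (40 − 45) / 45 ≈ -11.1%.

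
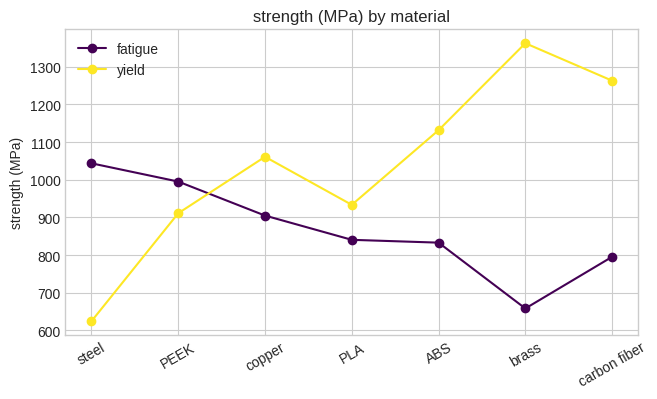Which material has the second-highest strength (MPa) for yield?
Top 3 for yield: brass ≈ 1400, carbon fiber ≈ 1300, ABS ≈ 1100.

carbon fiber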